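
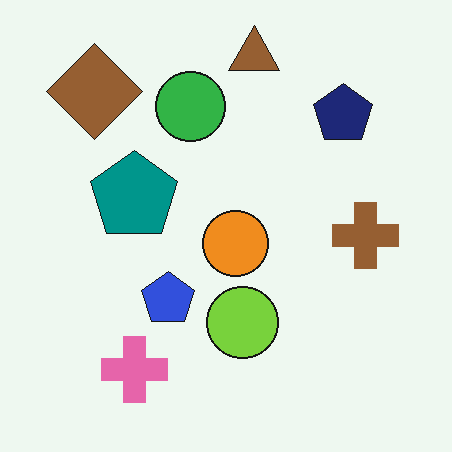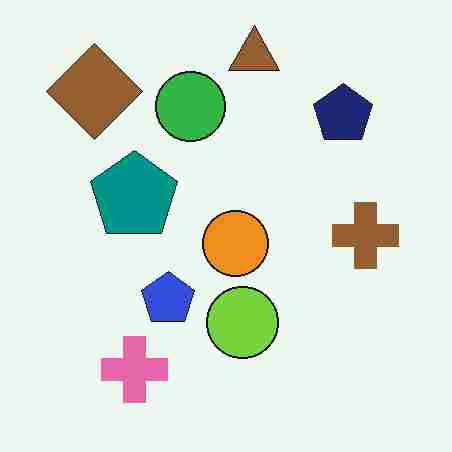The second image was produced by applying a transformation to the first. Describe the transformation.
The transformation is: degraded with heavy JPEG compression.

Blocky 8×8 compression artifacts appear around shape edges and the flat background shows ringing — characteristic JPEG degradation.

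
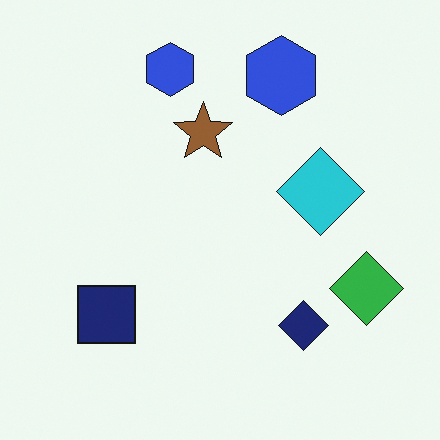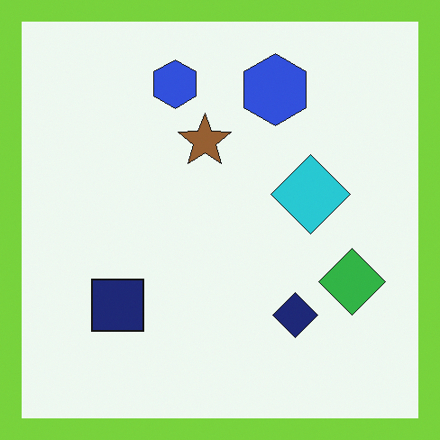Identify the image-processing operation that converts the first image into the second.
The transformation is: framed with a lime border.

A solid lime frame runs around the edge of the second image, with the content slightly shrunk inside it.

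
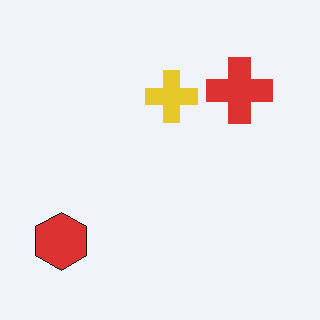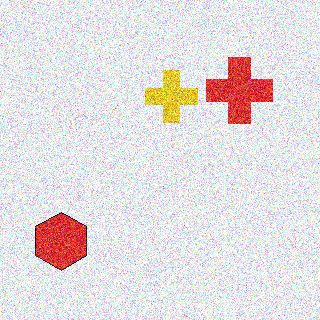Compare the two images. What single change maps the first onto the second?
The image was degraded with heavy additive noise.

Random speckle covers the whole image, including the flat background.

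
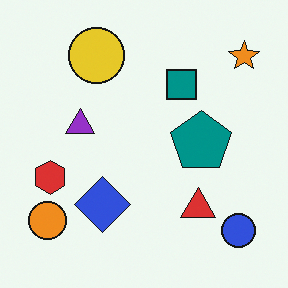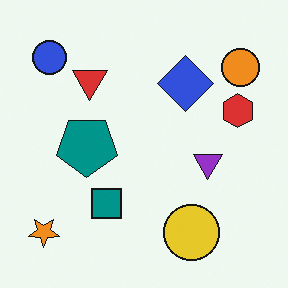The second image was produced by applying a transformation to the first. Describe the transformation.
The transformation is: rotated 180°.

The orange star sits in the top-right of the first image and the bottom-left of the second — consistent with a whole-image 180° rotation.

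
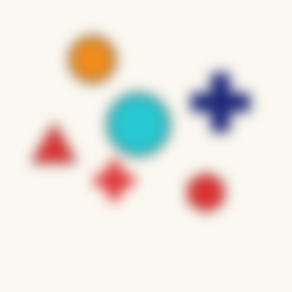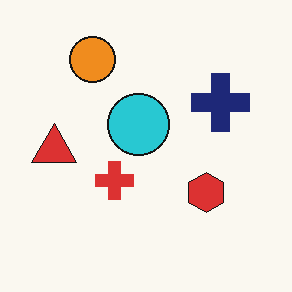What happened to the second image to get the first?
The first image is the second heavily blurred.

Shape edges and outlines are uniformly softened across the whole image.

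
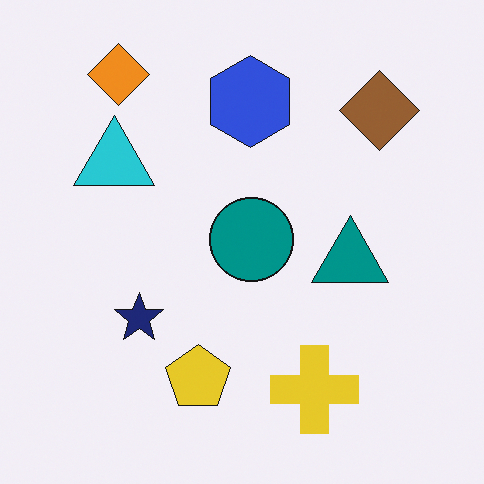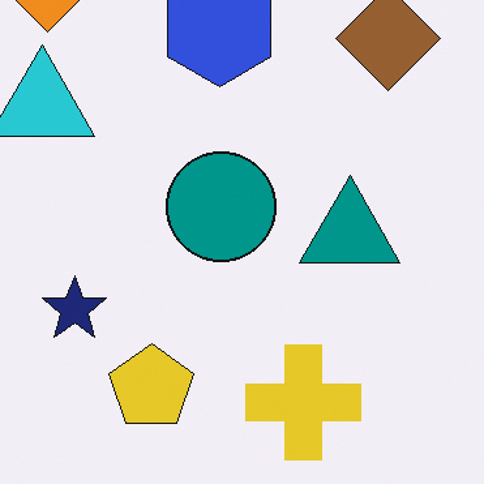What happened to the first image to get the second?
The image was cropped slightly and scaled back up.

The visible shapes are larger and the field of view is narrower; shapes near the original edges may be partly or wholly outside the frame — a crop-and-rescale.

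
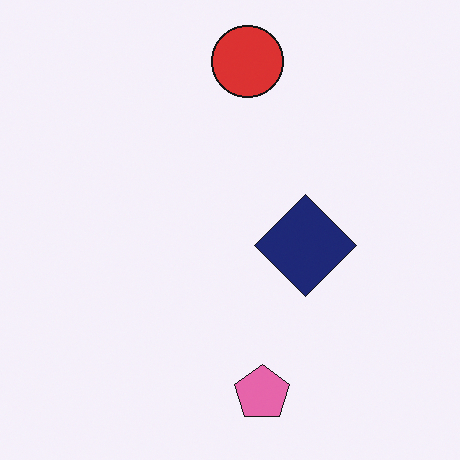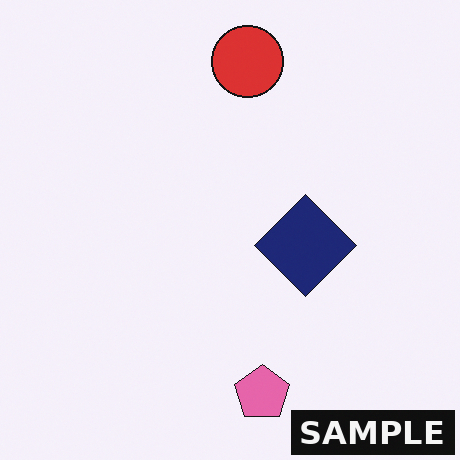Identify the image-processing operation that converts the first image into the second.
This is the original image watermarked with the text "SAMPLE" in the lower-right corner.

A dark label reading "SAMPLE" appears in the lower-right corner.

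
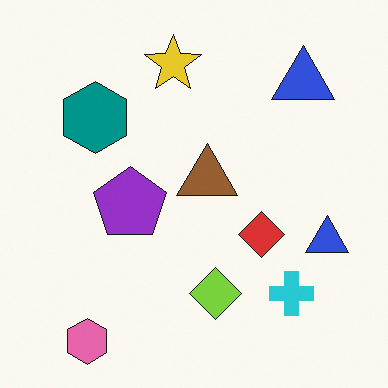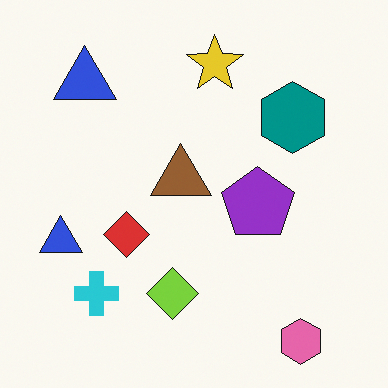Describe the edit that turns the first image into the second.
The image was flipped horizontally (left ↔ right).

The pink hexagon is in the bottom-left of the first image and the bottom-right of the second — shapes on opposite sides of the vertical midline have swapped in a mirror flip.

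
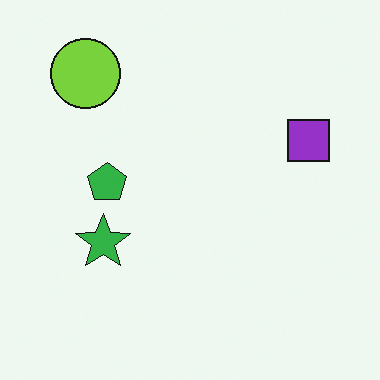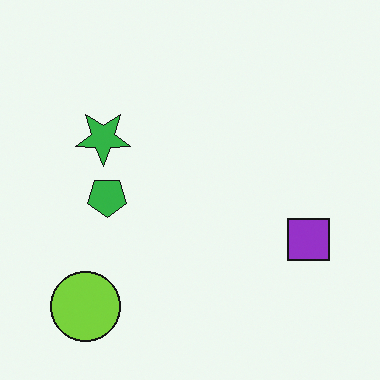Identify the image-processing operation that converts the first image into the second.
The transformation is: flipped vertically (top ↔ bottom).

The lime circle is in the top-left of the first image and the bottom-left of the second — shapes on opposite sides of the horizontal midline have swapped in a mirror flip.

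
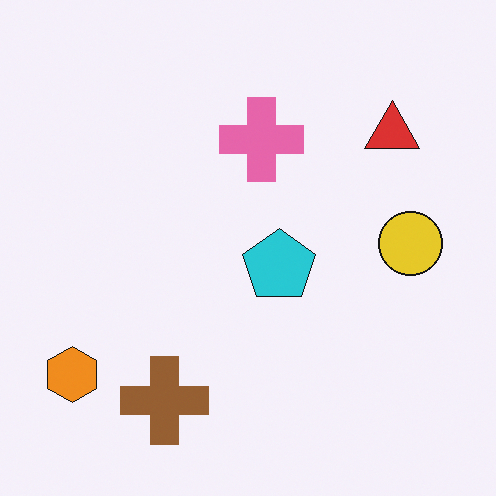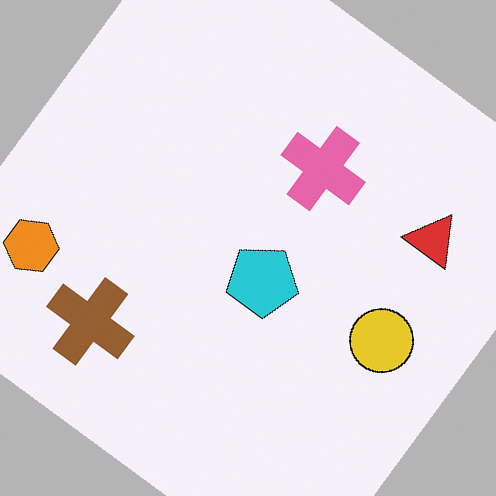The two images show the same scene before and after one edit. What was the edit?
The image was rotated clockwise by a large amount — several tens of degrees.

Every shape is tilted by the same angle and the image corners show triangular fill wedges — a whole-image rotation by a non-right angle.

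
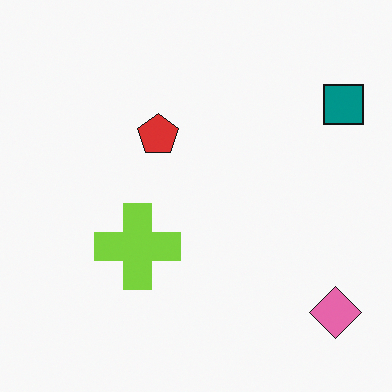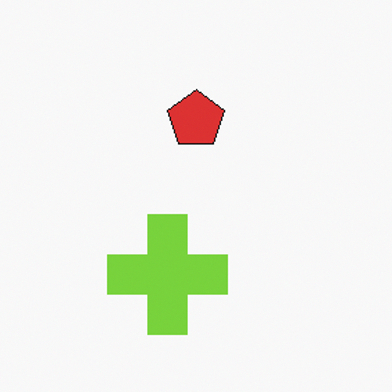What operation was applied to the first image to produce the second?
Cropped to a modestly smaller region and rescaled.

The visible shapes are larger and the field of view is narrower; shapes near the original edges may be partly or wholly outside the frame — a crop-and-rescale.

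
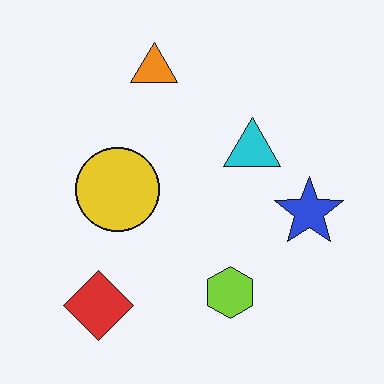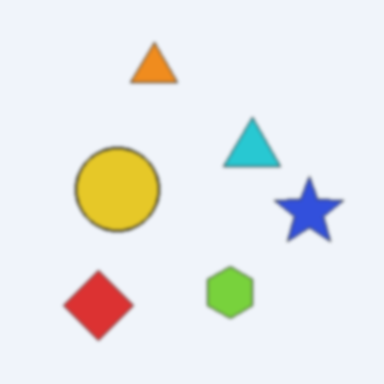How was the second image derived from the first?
The transformation is: lightly blurred.

Shape edges and outlines are uniformly softened across the whole image.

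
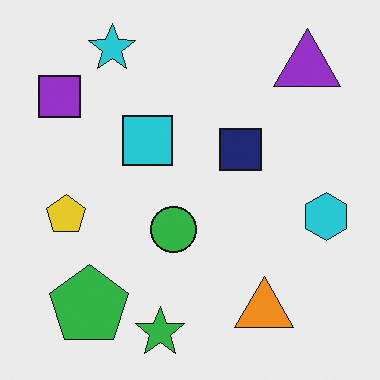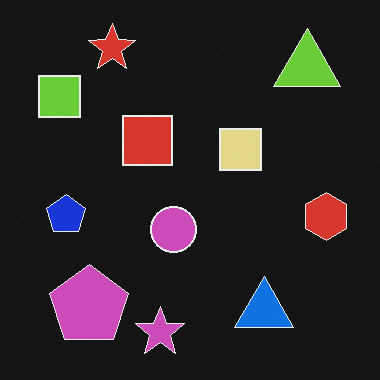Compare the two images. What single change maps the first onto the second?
The second image is the first color-inverted (negative).

The light background has become dark and every shape's color is its complement — a photographic negative.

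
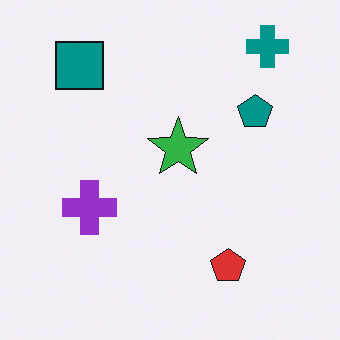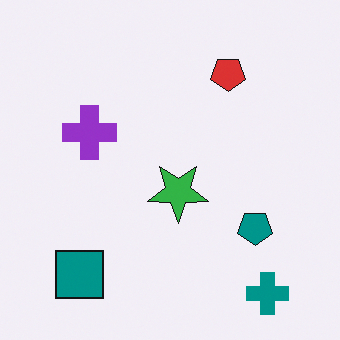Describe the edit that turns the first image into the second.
The second image is the first flipped vertically (top ↔ bottom).

The teal cross is in the top-right of the first image and the bottom-right of the second — shapes on opposite sides of the horizontal midline have swapped in a mirror flip.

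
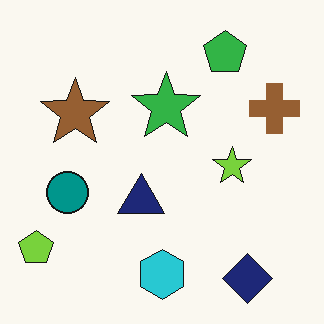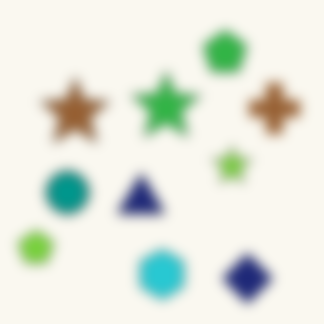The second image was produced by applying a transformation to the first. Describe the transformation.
Heavily blurred.

Shape edges and outlines are uniformly softened across the whole image.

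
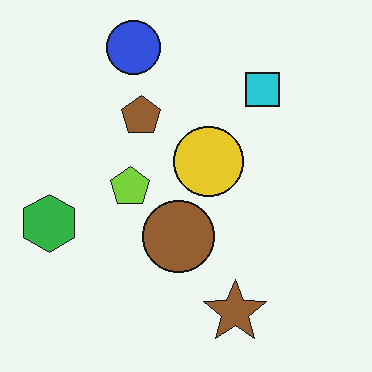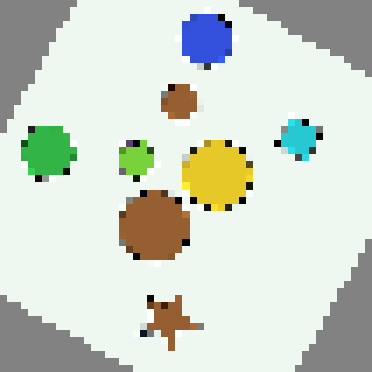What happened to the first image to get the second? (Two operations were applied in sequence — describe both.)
The transformation is: rotated clockwise by a moderate amount, then moderately pixelated.

Every shape is tilted by the same angle and the image corners show triangular fill wedges — a whole-image rotation by a non-right angle. Shapes are reduced to large square blocks; fine edges and outlines are lost — a downscale-then-upscale (mosaic) effect.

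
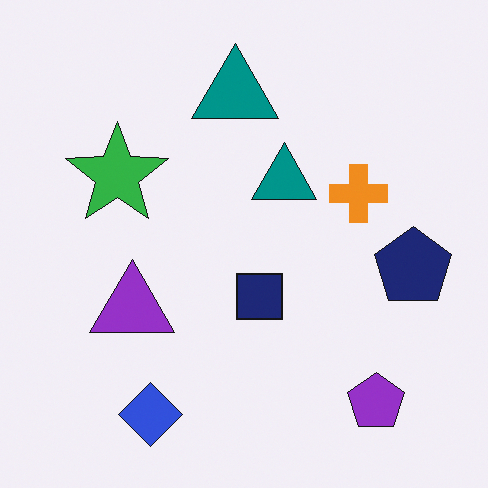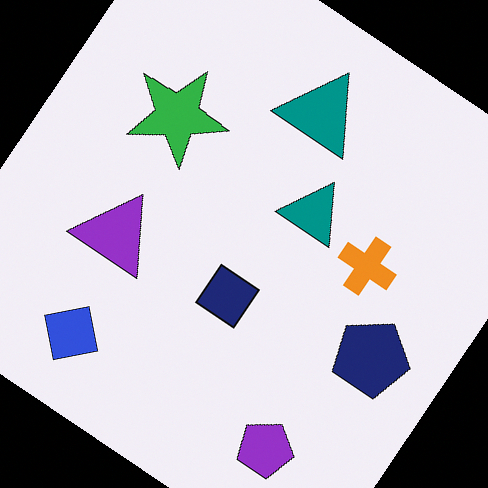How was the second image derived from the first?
It was rotated clockwise by a large amount — several tens of degrees.

Every shape is tilted by the same angle and the image corners show triangular fill wedges — a whole-image rotation by a non-right angle.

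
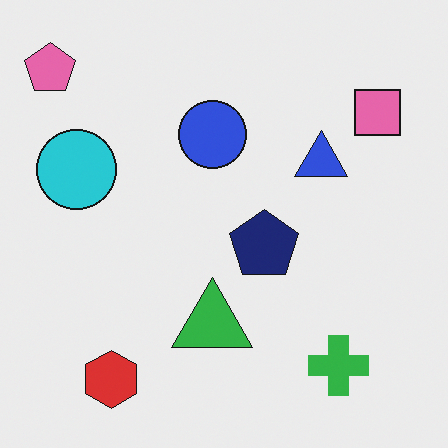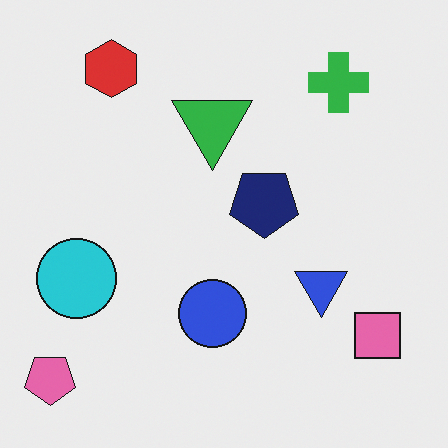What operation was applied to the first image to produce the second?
The image was flipped vertically (top ↔ bottom).

The red hexagon is in the bottom-left of the first image and the top-left of the second — shapes on opposite sides of the horizontal midline have swapped in a mirror flip.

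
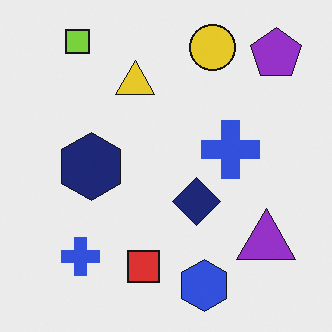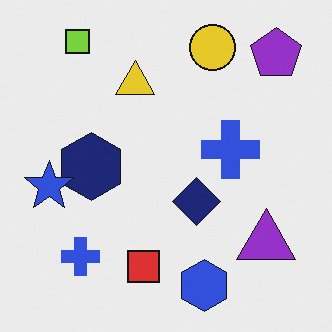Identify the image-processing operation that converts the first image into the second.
Overlaid with an additional blue star.

A blue star appears in the second image that is absent from the first.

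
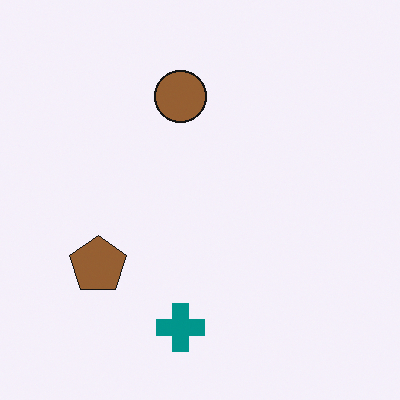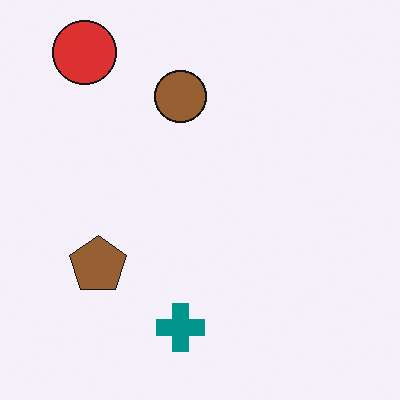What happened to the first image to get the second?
This is the original image overlaid with an additional red circle.

A red circle appears in the second image that is absent from the first.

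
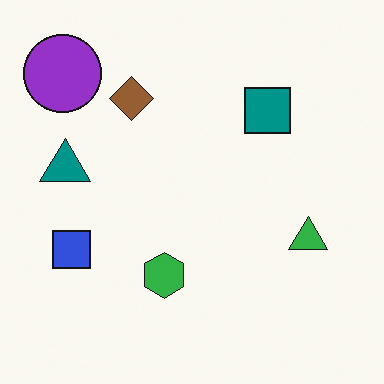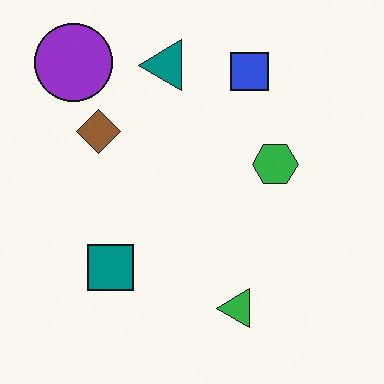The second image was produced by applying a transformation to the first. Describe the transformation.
This is the original image transposed (reflected across the top-left ↔ bottom-right diagonal).

Shapes have swapped their row and column positions — what was in the top-right is now in the bottom-left — a diagonal reflection.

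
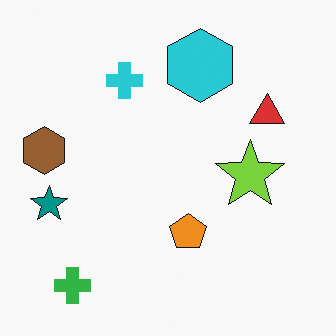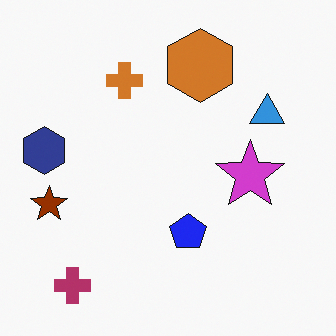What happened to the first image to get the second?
The image was hue-shifted by a large amount.

Every shape's color has rotated by the same amount around the hue wheel — a uniform hue shift.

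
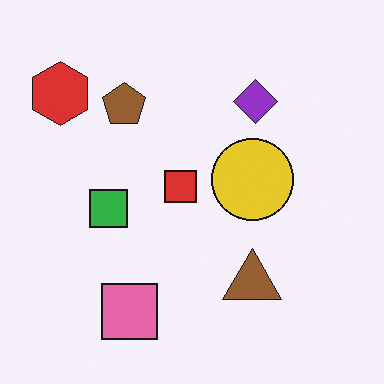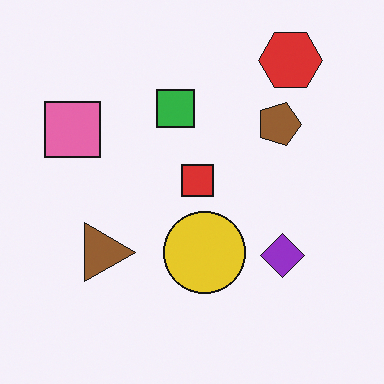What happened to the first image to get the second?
The second image is the first rotated 90° clockwise.

The red hexagon sits in the top-left of the first image and the top-right of the second — consistent with a whole-image 90° clockwise rotation.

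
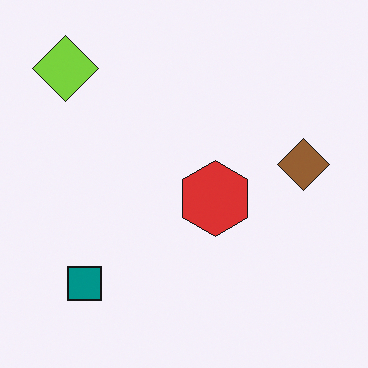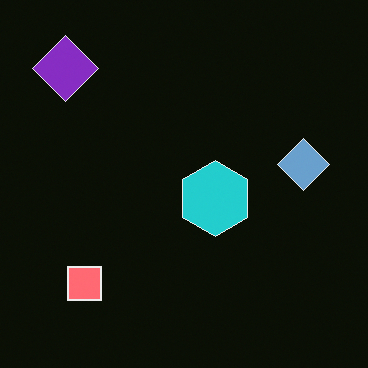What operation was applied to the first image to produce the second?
The image was color-inverted (negative).

The light background has become dark and every shape's color is its complement — a photographic negative.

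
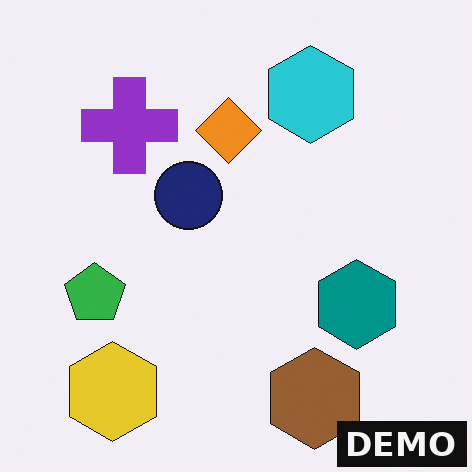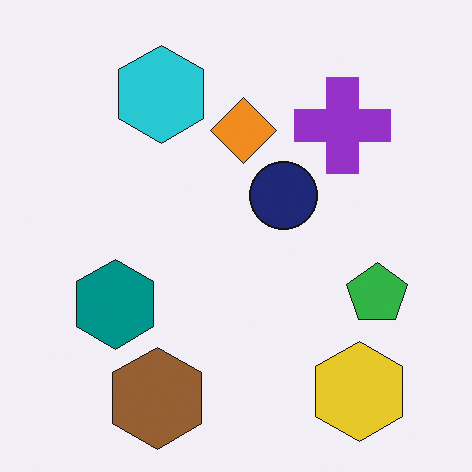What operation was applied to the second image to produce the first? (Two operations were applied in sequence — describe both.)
The transformation is: flipped horizontally (left ↔ right), then watermarked with the text "DEMO" in the lower-right corner.

The green pentagon is in the right of the second image and the left of the first — shapes on opposite sides of the vertical midline have swapped in a mirror flip. A dark label reading "DEMO" appears in the lower-right corner.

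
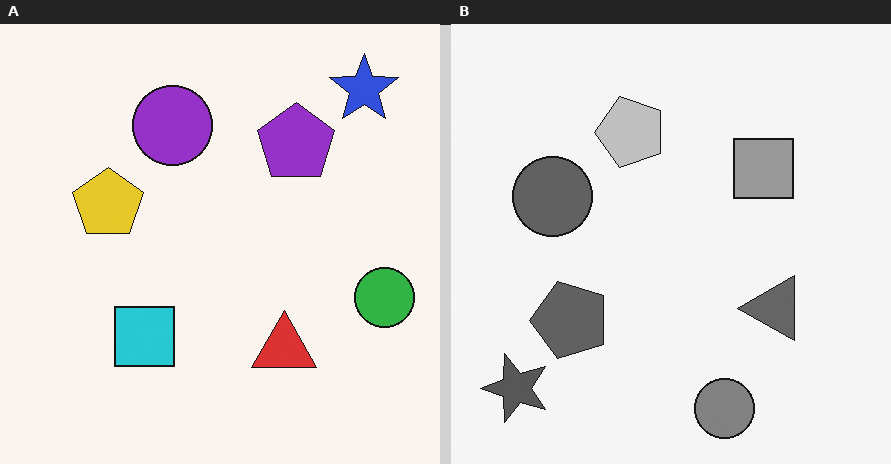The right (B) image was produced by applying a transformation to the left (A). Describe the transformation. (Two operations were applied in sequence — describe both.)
The right (B) image is the left (A) transposed (reflected across the top-left ↔ bottom-right diagonal), then converted to grayscale.

Shapes have swapped their row and column positions — what was in the top-right is now in the bottom-left — a diagonal reflection. All color is removed — every shape is now a shade of grey.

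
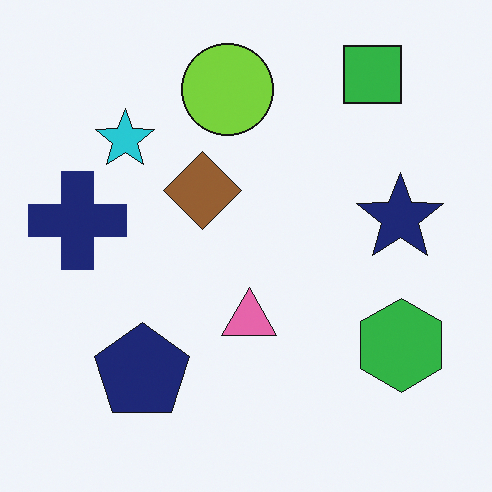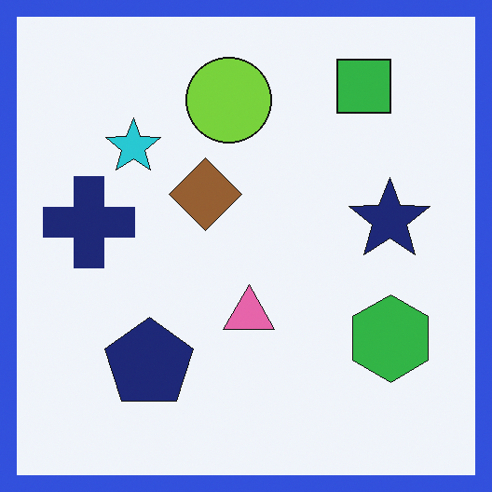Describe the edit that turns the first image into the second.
The image was framed with a blue border.

A solid blue frame runs around the edge of the second image, with the content slightly shrunk inside it.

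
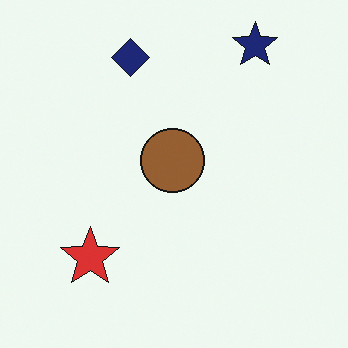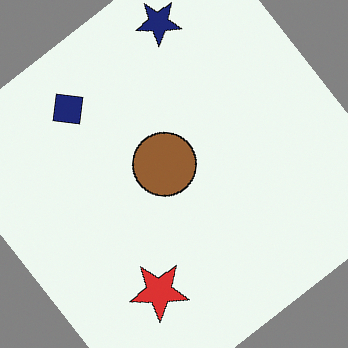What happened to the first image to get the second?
It was rotated counter-clockwise by a large amount — several tens of degrees.

Every shape is tilted by the same angle and the image corners show triangular fill wedges — a whole-image rotation by a non-right angle.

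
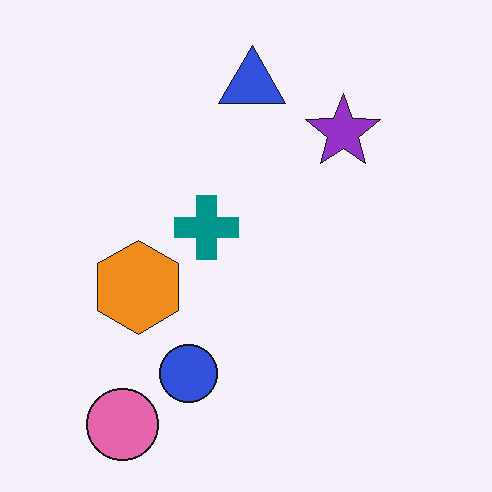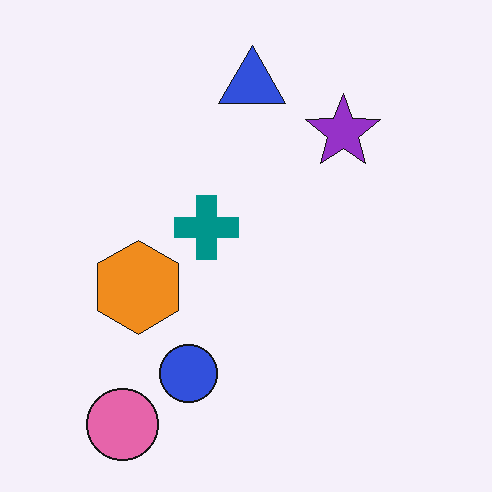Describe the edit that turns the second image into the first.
The image was given moderate JPEG compression.

Blocky 8×8 compression artifacts appear around shape edges and the flat background shows ringing — characteristic JPEG degradation.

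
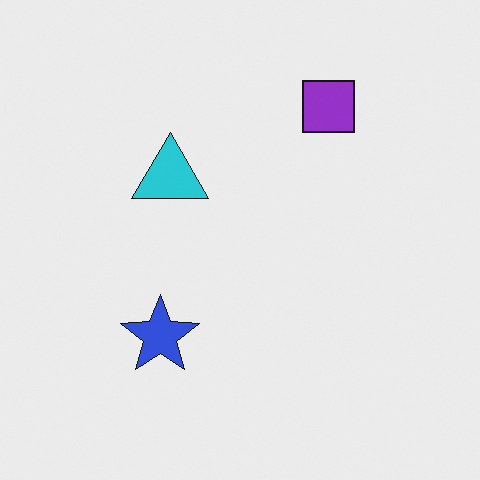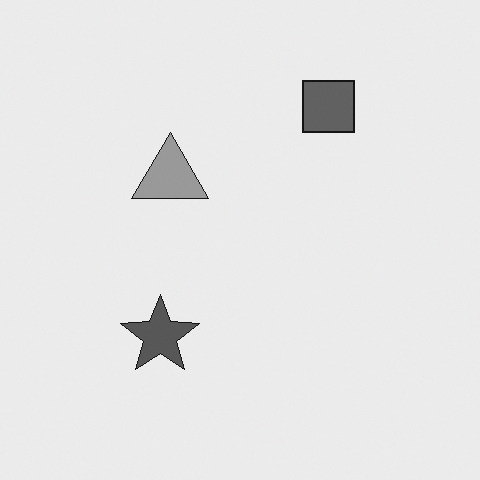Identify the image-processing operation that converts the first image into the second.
The second image is the first converted to grayscale.

All color is removed — every shape is now a shade of grey.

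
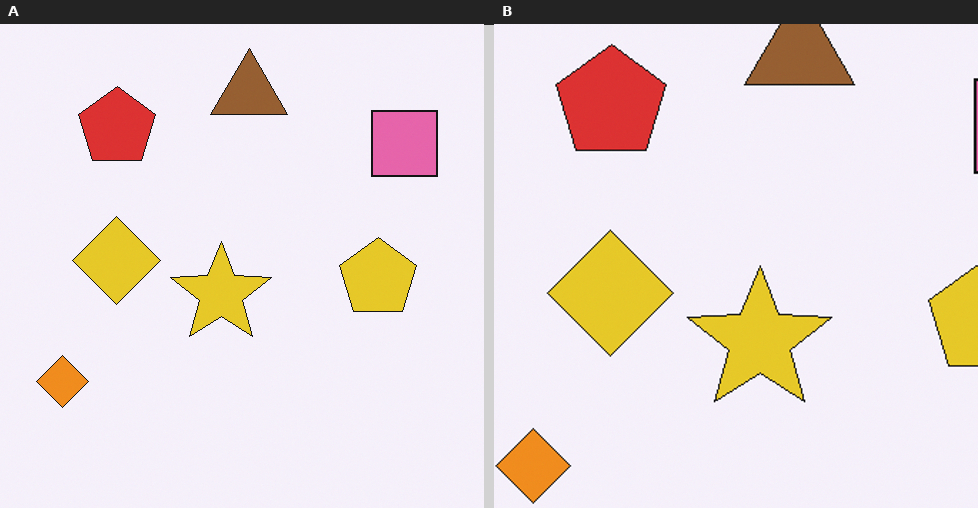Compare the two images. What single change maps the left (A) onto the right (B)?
The transformation is: cropped to a modestly smaller region and rescaled.

The visible shapes are larger and the field of view is narrower; shapes near the original edges may be partly or wholly outside the frame — a crop-and-rescale.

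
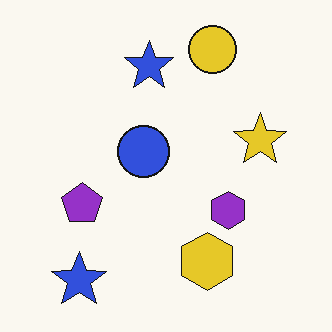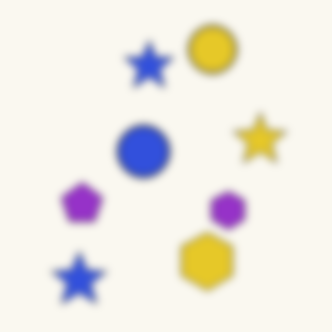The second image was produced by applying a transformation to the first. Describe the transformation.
This is the original image moderately blurred.

Shape edges and outlines are uniformly softened across the whole image.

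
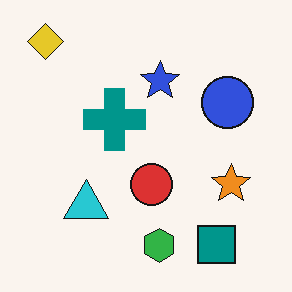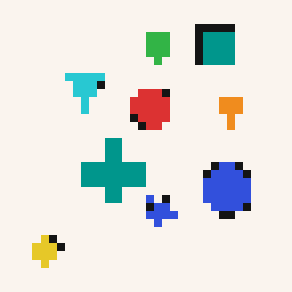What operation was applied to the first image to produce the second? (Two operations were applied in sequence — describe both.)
The image was pixelated into visible square blocks, then flipped vertically (top ↔ bottom).

Shapes are reduced to large square blocks; fine edges and outlines are lost — a downscale-then-upscale (mosaic) effect. The yellow diamond is in the top-left of the first image and the bottom-left of the second — shapes on opposite sides of the horizontal midline have swapped in a mirror flip.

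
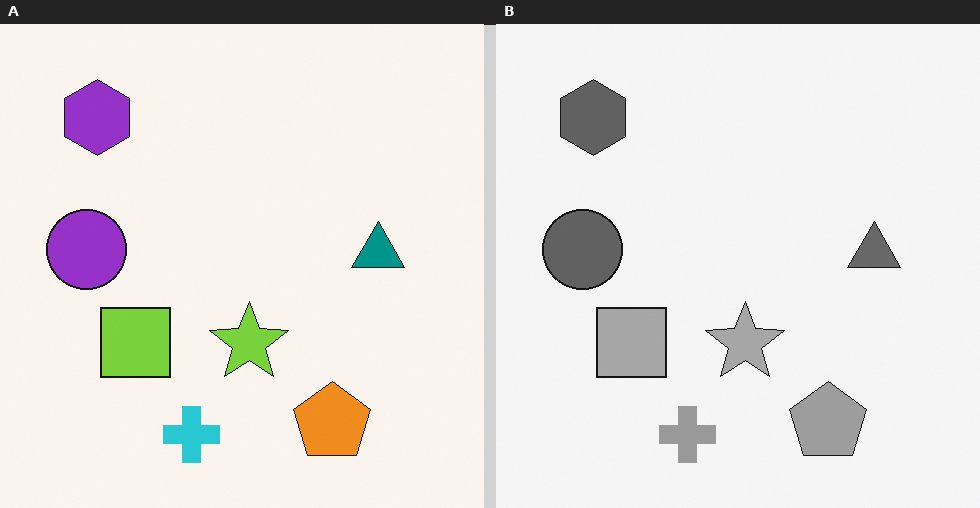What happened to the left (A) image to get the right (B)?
This is the original image converted to grayscale.

All color is removed — every shape is now a shade of grey.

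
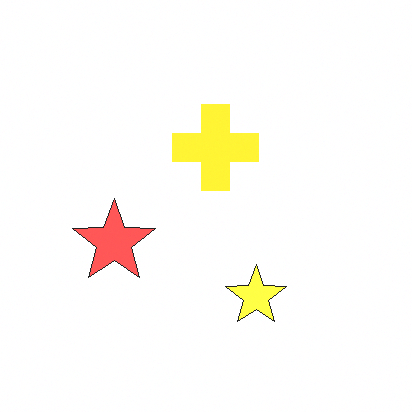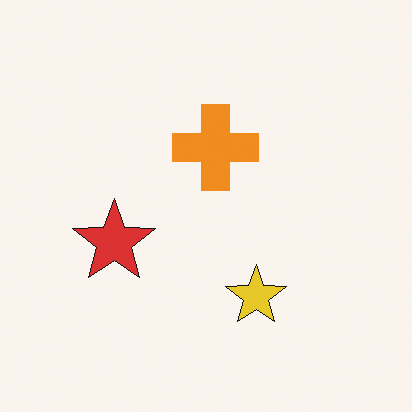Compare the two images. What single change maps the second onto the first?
This is the original image brightened a lot.

Every pixel — background and shapes alike — is uniformly brightened.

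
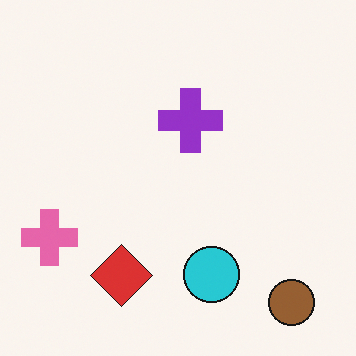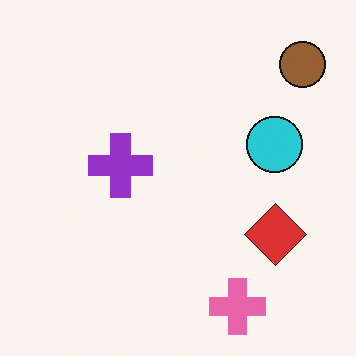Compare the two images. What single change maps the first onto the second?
This is the original image rotated 90° counter-clockwise.

The brown circle sits in the bottom-right of the first image and the top-right of the second — consistent with a whole-image 90° counter-clockwise rotation.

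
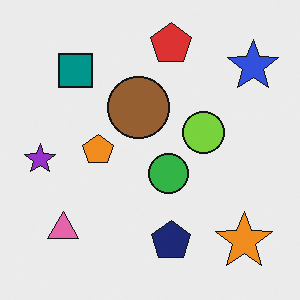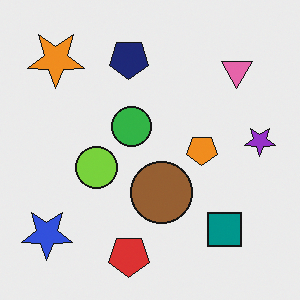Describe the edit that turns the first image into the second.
Rotated 180°.

The blue star sits in the top-right of the first image and the bottom-left of the second — consistent with a whole-image 180° rotation.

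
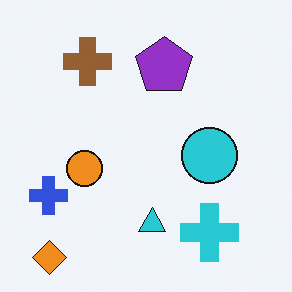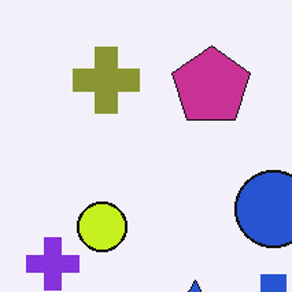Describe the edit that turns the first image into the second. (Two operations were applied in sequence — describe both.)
The second image is the first hue-shifted slightly, then cropped slightly and scaled back up.

Every shape's color has rotated by the same amount around the hue wheel — a uniform hue shift. The visible shapes are larger and the field of view is narrower; shapes near the original edges may be partly or wholly outside the frame — a crop-and-rescale.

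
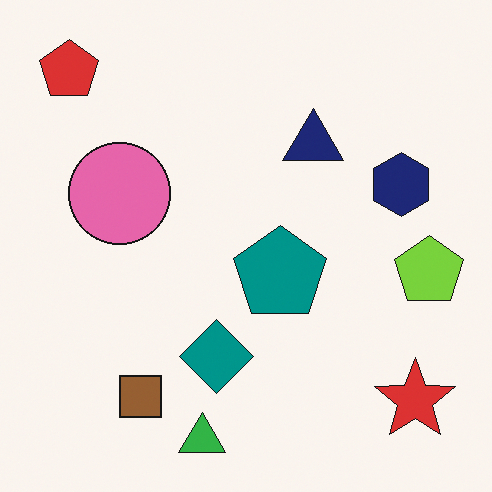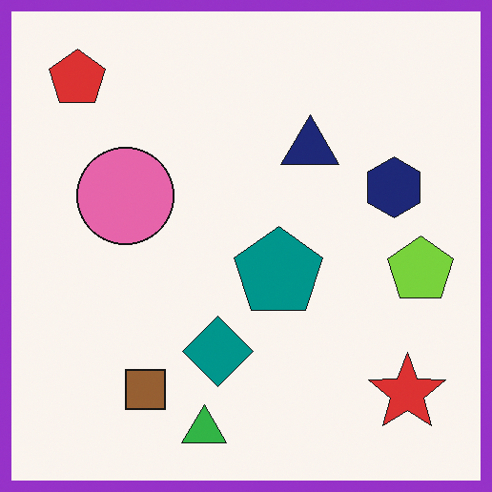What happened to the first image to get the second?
This is the original image framed with a purple border.

A solid purple frame runs around the edge of the second image, with the content slightly shrunk inside it.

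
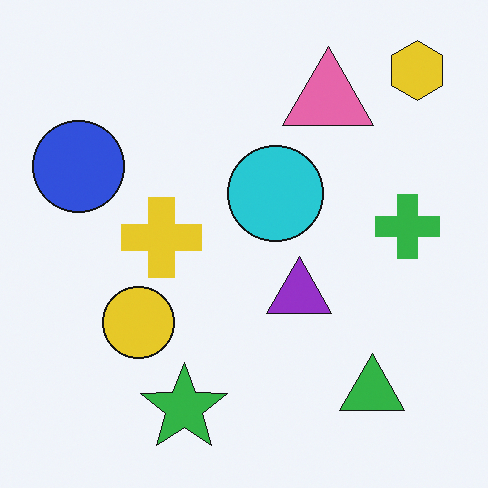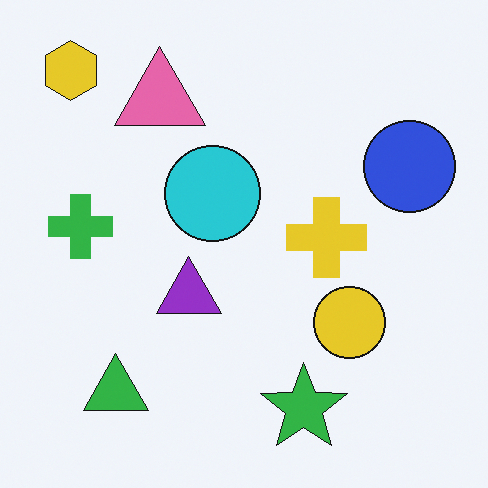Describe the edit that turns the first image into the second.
The second image is the first flipped horizontally (left ↔ right).

The yellow hexagon is in the top-right of the first image and the top-left of the second — shapes on opposite sides of the vertical midline have swapped in a mirror flip.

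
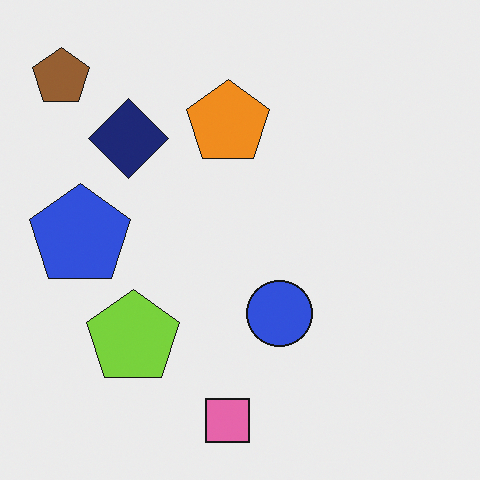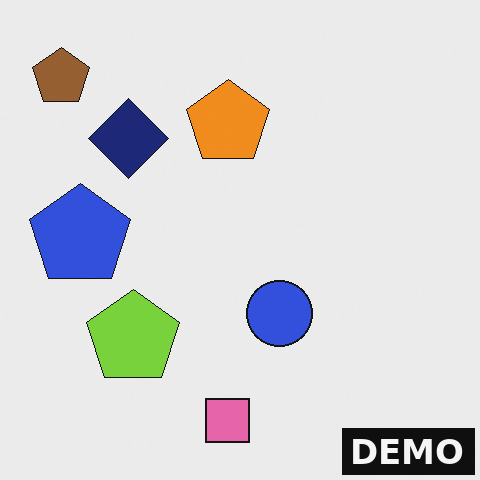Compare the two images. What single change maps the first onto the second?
The second image is the first watermarked with the text "DEMO" in the lower-right corner.

A dark label reading "DEMO" appears in the lower-right corner.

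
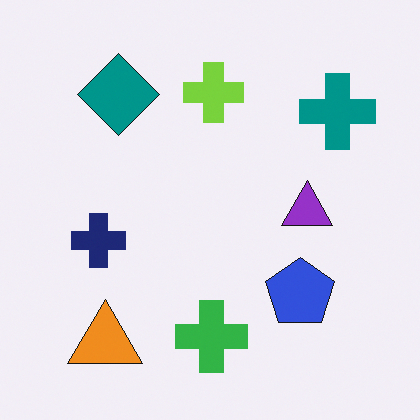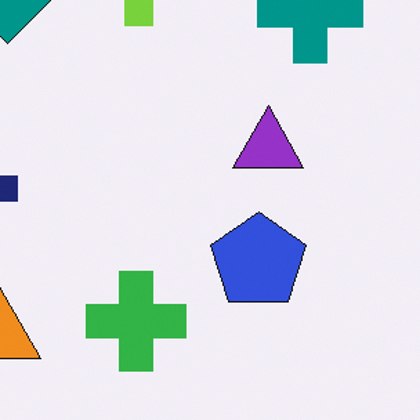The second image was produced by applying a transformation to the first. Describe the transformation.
Cropped to a modestly smaller region and rescaled.

The visible shapes are larger and the field of view is narrower; shapes near the original edges may be partly or wholly outside the frame — a crop-and-rescale.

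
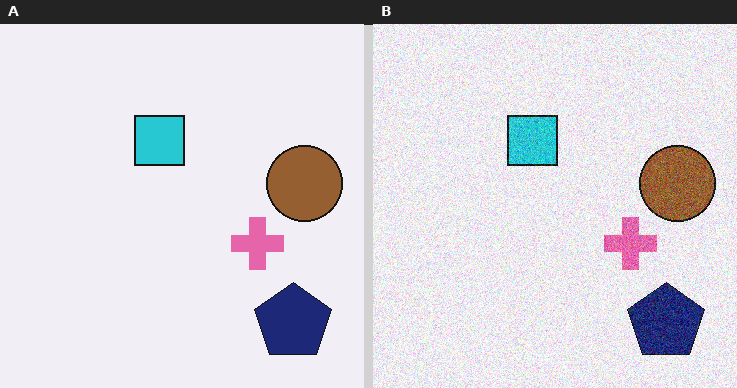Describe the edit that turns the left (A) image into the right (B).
It was degraded with visible gaussian noise.

Random speckle covers the whole image, including the flat background.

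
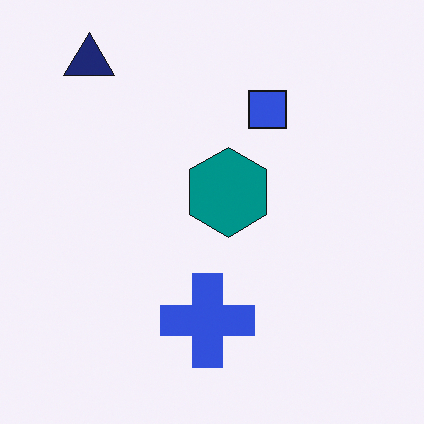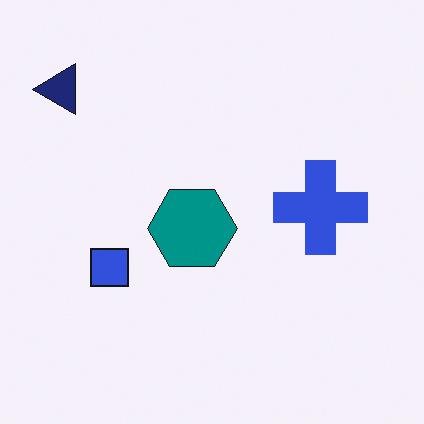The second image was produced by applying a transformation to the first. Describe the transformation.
This is the original image transposed (reflected across the top-left ↔ bottom-right diagonal).

Shapes have swapped their row and column positions — what was in the top-right is now in the bottom-left — a diagonal reflection.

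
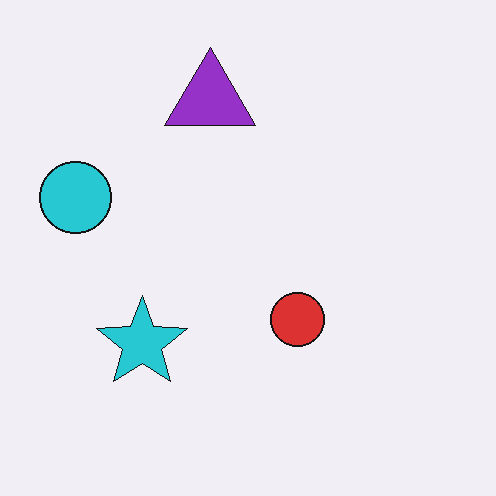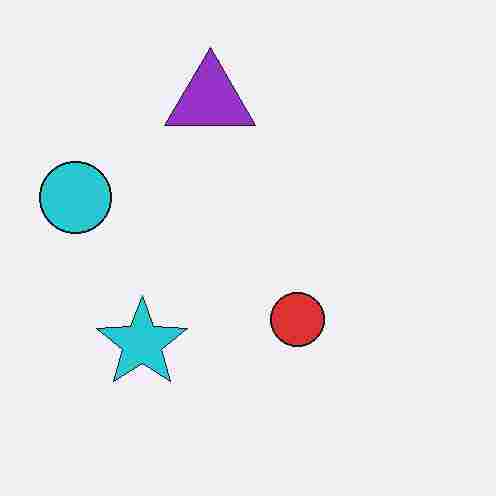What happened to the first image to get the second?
Heavily JPEG-compressed with obvious blocking artifacts.

Blocky 8×8 compression artifacts appear around shape edges and the flat background shows ringing — characteristic JPEG degradation.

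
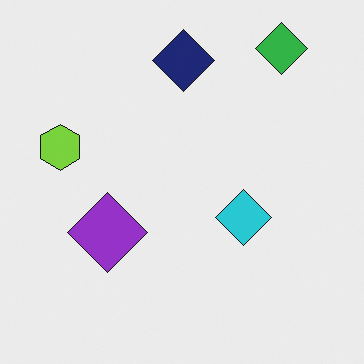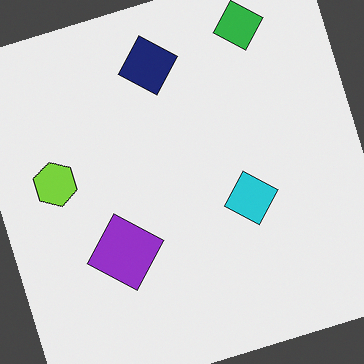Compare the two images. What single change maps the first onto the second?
Rotated counter-clockwise by a moderate amount.

Every shape is tilted by the same angle and the image corners show triangular fill wedges — a whole-image rotation by a non-right angle.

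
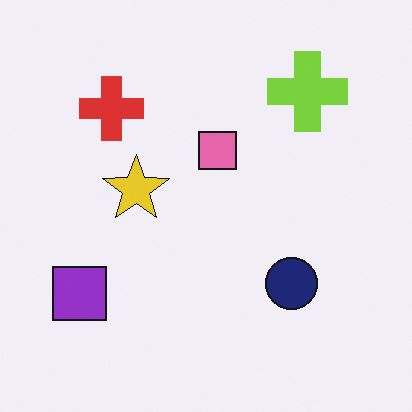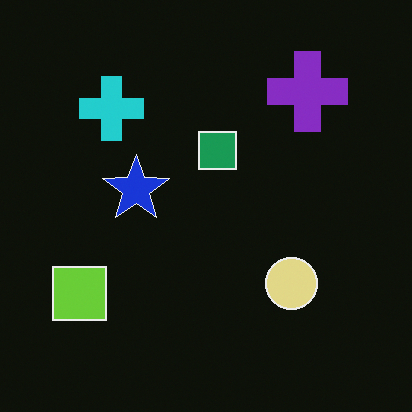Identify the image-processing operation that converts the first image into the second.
Color-inverted (negative).

The light background has become dark and every shape's color is its complement — a photographic negative.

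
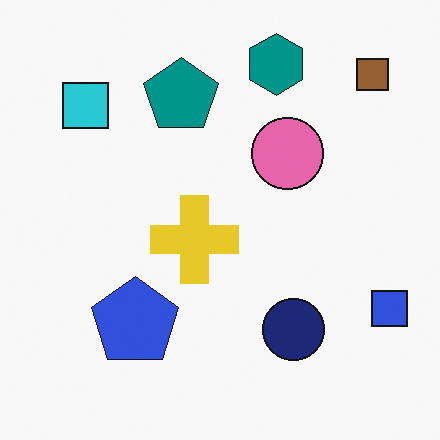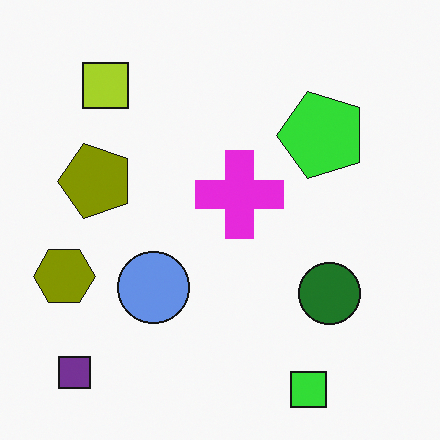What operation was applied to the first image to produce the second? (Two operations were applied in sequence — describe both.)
It was transposed (reflected across the top-left ↔ bottom-right diagonal), then hue-shifted by a large amount.

Shapes have swapped their row and column positions — what was in the top-right is now in the bottom-left — a diagonal reflection. Every shape's color has rotated by the same amount around the hue wheel — a uniform hue shift.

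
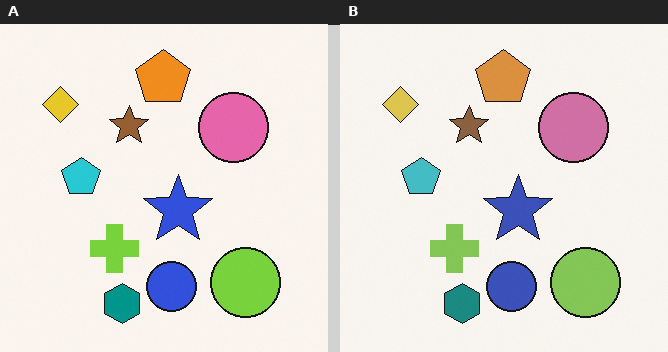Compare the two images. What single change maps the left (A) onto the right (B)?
Slightly desaturated.

All colors are more muted and greyish — a global saturation change.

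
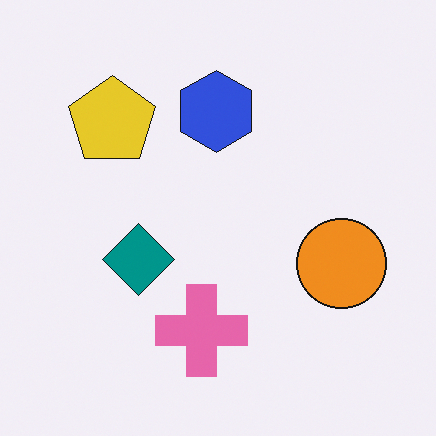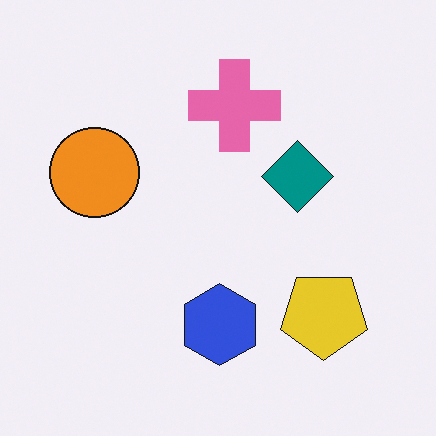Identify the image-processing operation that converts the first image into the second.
It was rotated 180°.

The yellow pentagon sits in the top-left of the first image and the bottom-right of the second — consistent with a whole-image 180° rotation.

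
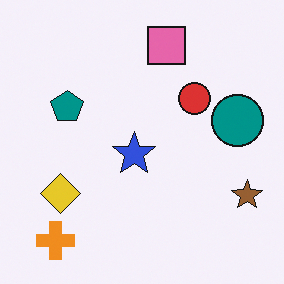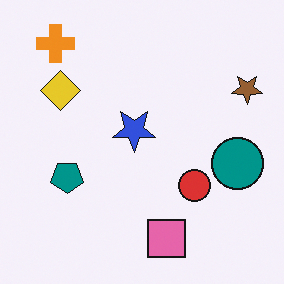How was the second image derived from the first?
The image was flipped vertically (top ↔ bottom).

The orange cross is in the bottom-left of the first image and the top-left of the second — shapes on opposite sides of the horizontal midline have swapped in a mirror flip.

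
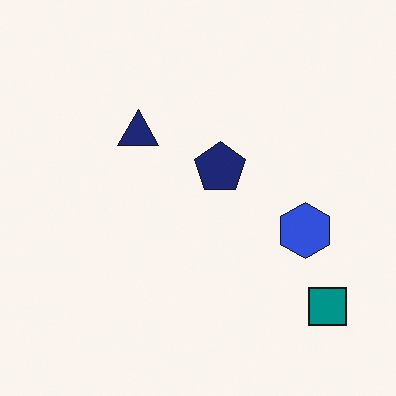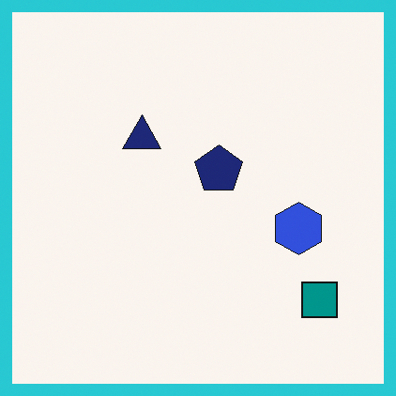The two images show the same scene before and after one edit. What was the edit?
It was framed with a cyan border.

A solid cyan frame runs around the edge of the second image, with the content slightly shrunk inside it.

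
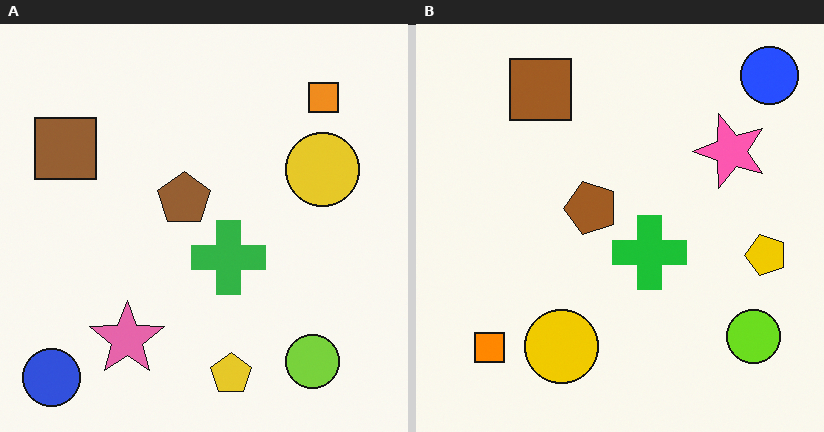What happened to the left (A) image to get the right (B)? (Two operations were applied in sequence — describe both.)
The right (B) image is the left (A) transposed (reflected across the top-left ↔ bottom-right diagonal), then slightly oversaturated.

Shapes have swapped their row and column positions — what was in the top-right is now in the bottom-left — a diagonal reflection. All colors are more vivid — a global saturation change.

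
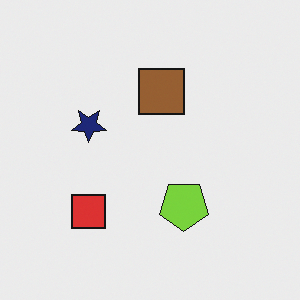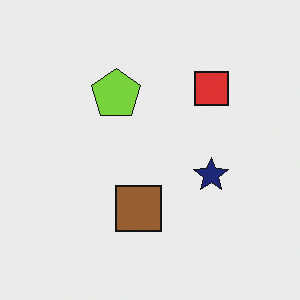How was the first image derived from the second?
Rotated 180°.

The red square sits in the top-right of the second image and the bottom-left of the first — consistent with a whole-image 180° rotation.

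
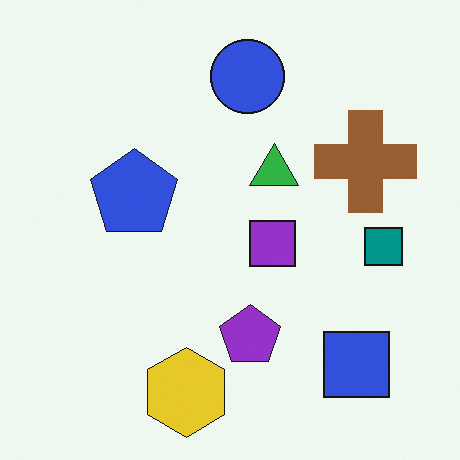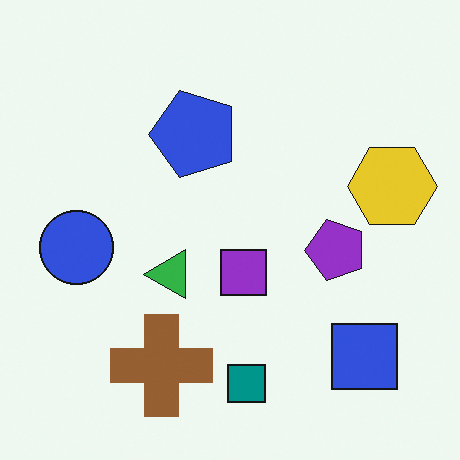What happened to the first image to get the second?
This is the original image transposed (reflected across the top-left ↔ bottom-right diagonal).

Shapes have swapped their row and column positions — what was in the top-right is now in the bottom-left — a diagonal reflection.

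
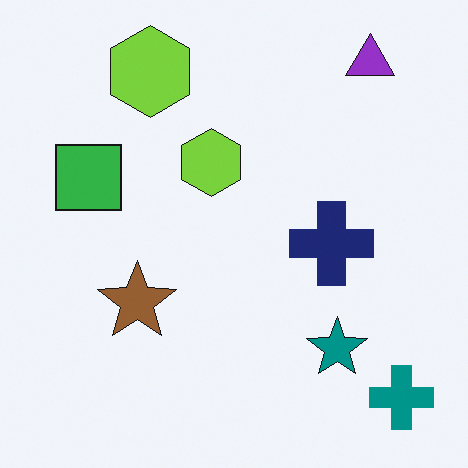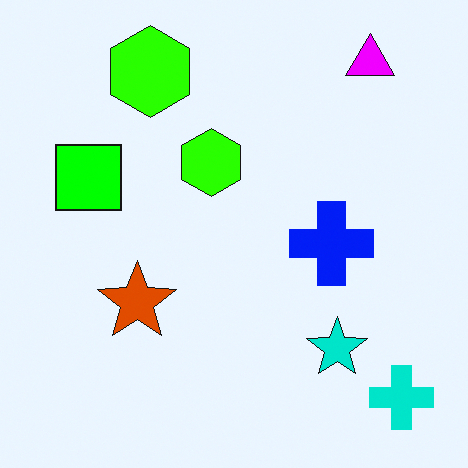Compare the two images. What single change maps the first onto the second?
This is the original image made much more vivid (saturation change).

All colors are more vivid — a global saturation change.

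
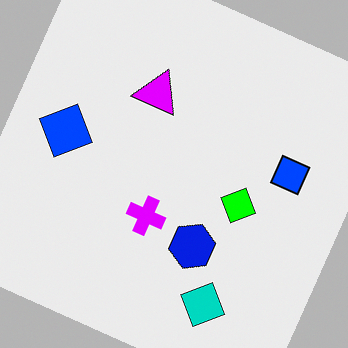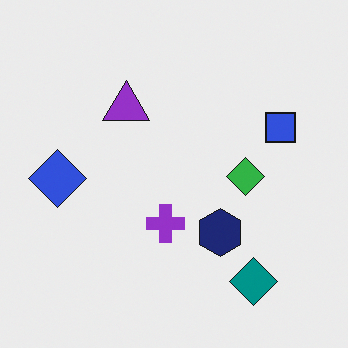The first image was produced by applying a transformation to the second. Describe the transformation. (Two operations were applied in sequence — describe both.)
The first image is the second made much more vivid (saturation change), then rotated clockwise by a moderate amount.

All colors are more vivid — a global saturation change. Every shape is tilted by the same angle and the image corners show triangular fill wedges — a whole-image rotation by a non-right angle.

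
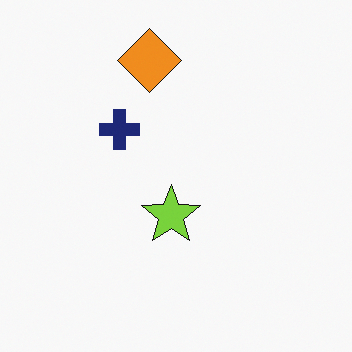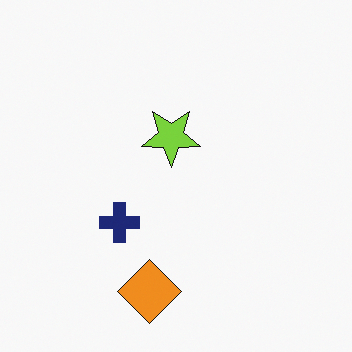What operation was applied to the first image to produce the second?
The second image is the first flipped vertically (top ↔ bottom).

The orange diamond is in the top of the first image and the bottom of the second — shapes on opposite sides of the horizontal midline have swapped in a mirror flip.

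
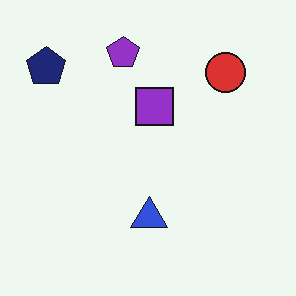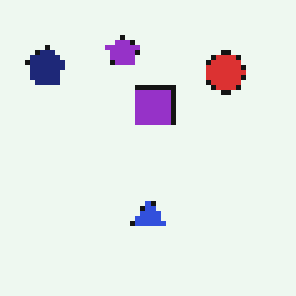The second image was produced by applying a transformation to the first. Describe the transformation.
It was lightly pixelated (a mild mosaic effect).

Shapes are reduced to large square blocks; fine edges and outlines are lost — a downscale-then-upscale (mosaic) effect.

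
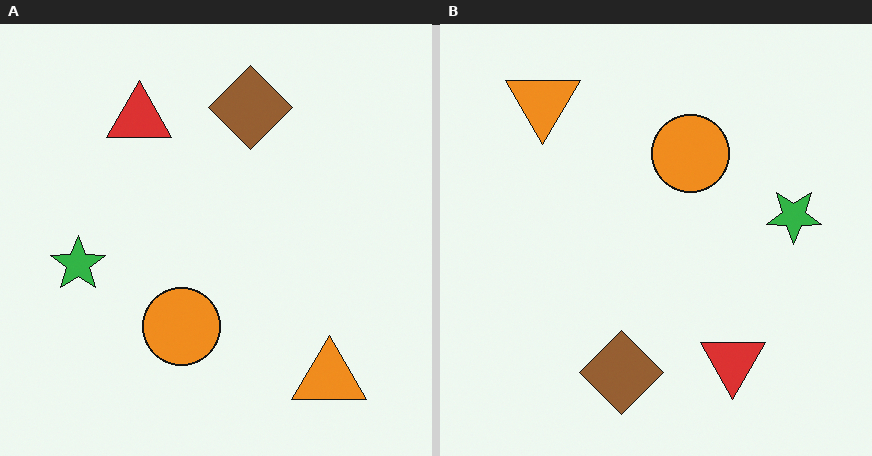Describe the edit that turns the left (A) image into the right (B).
The transformation is: rotated 180°.

The orange triangle sits in the bottom-right of the left (A) image and the top-left of the right (B) — consistent with a whole-image 180° rotation.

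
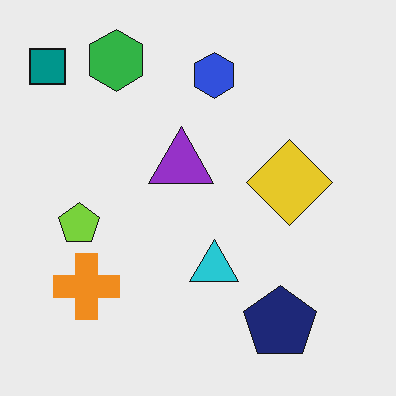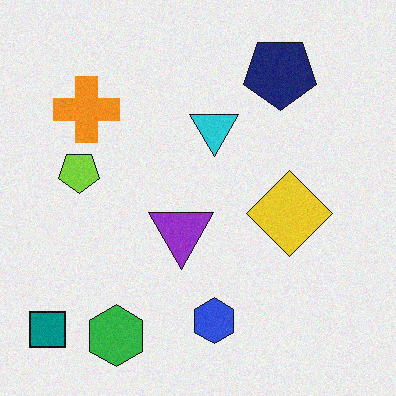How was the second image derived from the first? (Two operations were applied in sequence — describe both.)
This is the original image flipped vertically (top ↔ bottom), then degraded with a light layer of grain.

The green hexagon is in the top-left of the first image and the bottom-left of the second — shapes on opposite sides of the horizontal midline have swapped in a mirror flip. Random speckle covers the whole image, including the flat background.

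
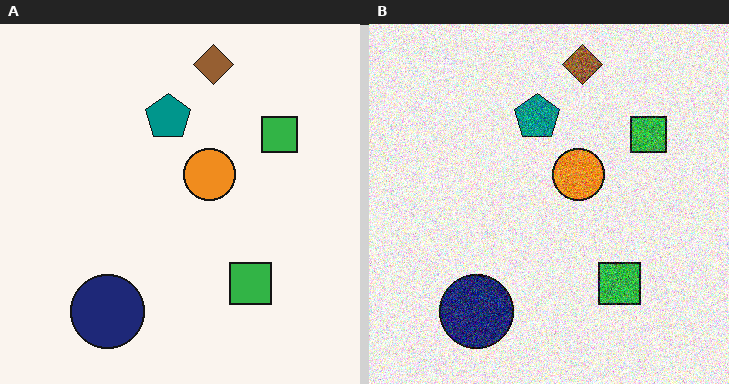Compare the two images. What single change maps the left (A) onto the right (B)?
The transformation is: degraded with heavy additive noise.

Random speckle covers the whole image, including the flat background.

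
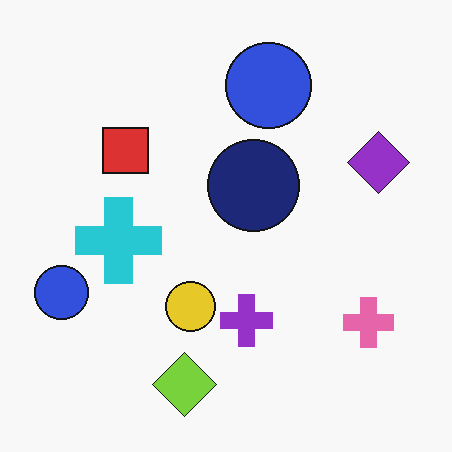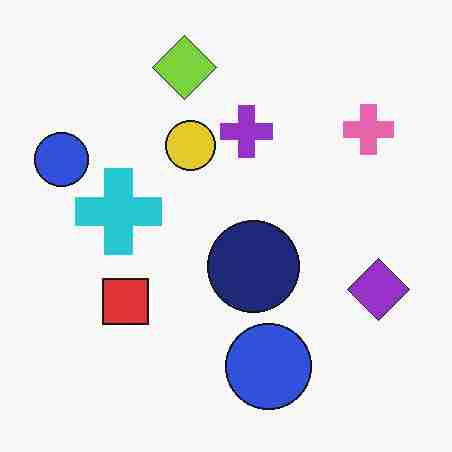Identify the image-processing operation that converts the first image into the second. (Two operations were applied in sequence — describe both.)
This is the original image flipped vertically (top ↔ bottom), then heavily JPEG-compressed with obvious blocking artifacts.

The lime diamond is in the bottom of the first image and the top of the second — shapes on opposite sides of the horizontal midline have swapped in a mirror flip. Blocky 8×8 compression artifacts appear around shape edges and the flat background shows ringing — characteristic JPEG degradation.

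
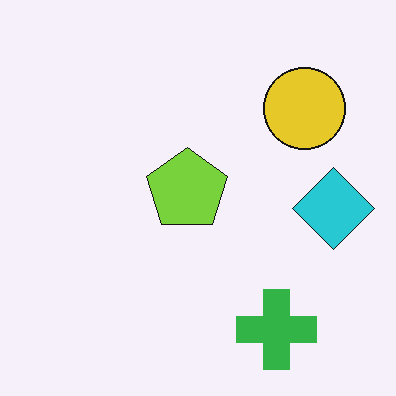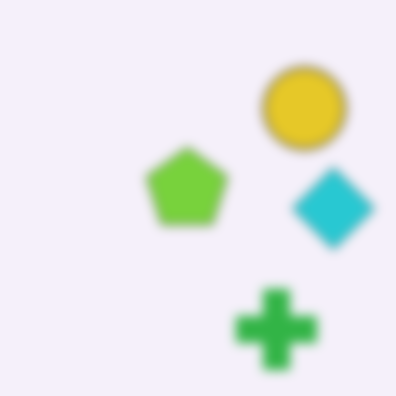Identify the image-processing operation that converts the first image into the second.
This is the original image heavily blurred.

Shape edges and outlines are uniformly softened across the whole image.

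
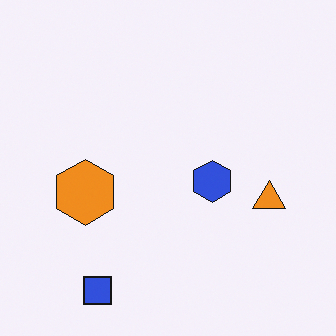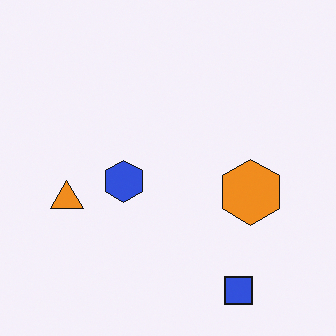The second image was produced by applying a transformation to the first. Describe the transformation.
Flipped horizontally (left ↔ right).

The orange triangle is in the right of the first image and the left of the second — shapes on opposite sides of the vertical midline have swapped in a mirror flip.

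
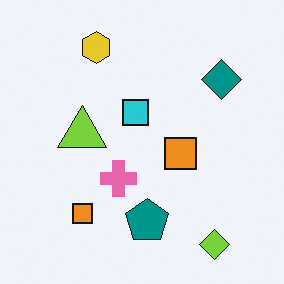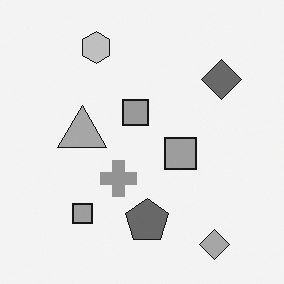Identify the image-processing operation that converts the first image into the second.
This is the original image converted to grayscale.

All color is removed — every shape is now a shade of grey.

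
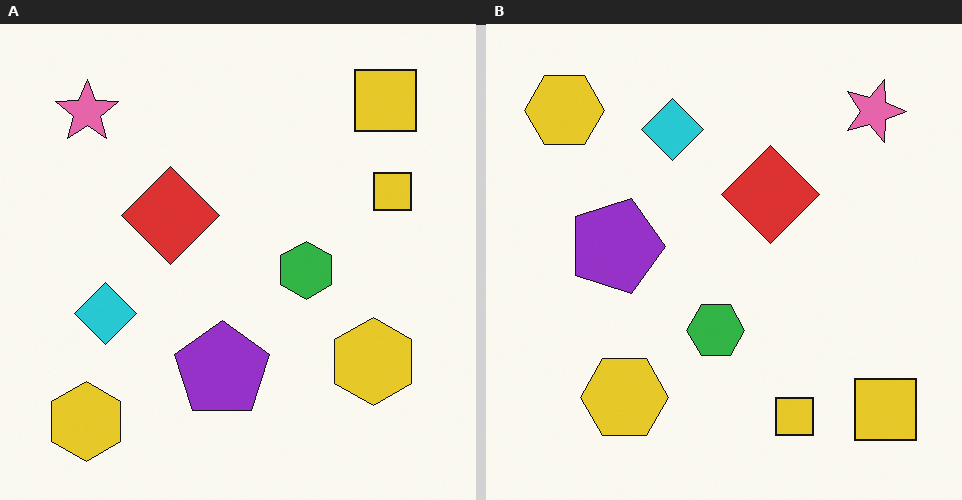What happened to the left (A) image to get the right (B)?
Rotated 90° clockwise.

The pink star sits in the top-left of the left (A) image and the top-right of the right (B) — consistent with a whole-image 90° clockwise rotation.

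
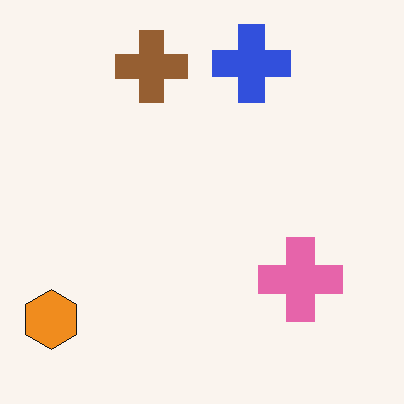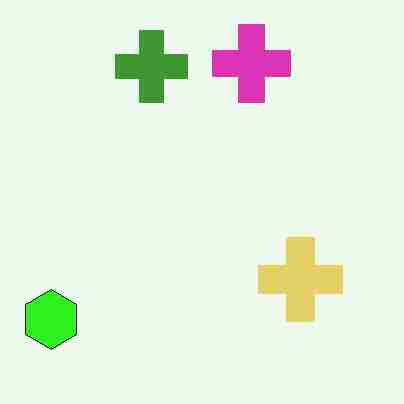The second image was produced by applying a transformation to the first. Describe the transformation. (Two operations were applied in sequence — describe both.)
This is the original image hue-shifted noticeably, then degraded with heavy JPEG compression.

Every shape's color has rotated by the same amount around the hue wheel — a uniform hue shift. Blocky 8×8 compression artifacts appear around shape edges and the flat background shows ringing — characteristic JPEG degradation.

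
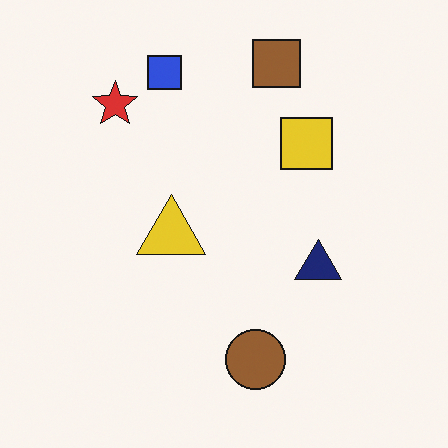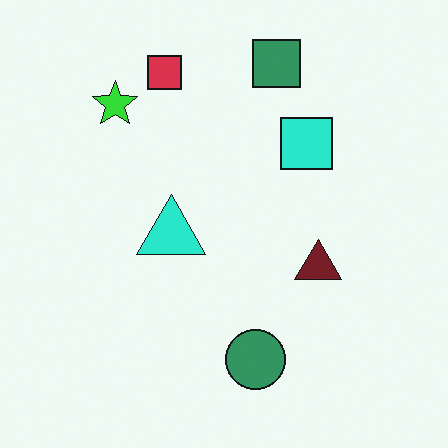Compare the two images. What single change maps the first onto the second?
The transformation is: hue-shifted by a moderate amount.

Every shape's color has rotated by the same amount around the hue wheel — a uniform hue shift.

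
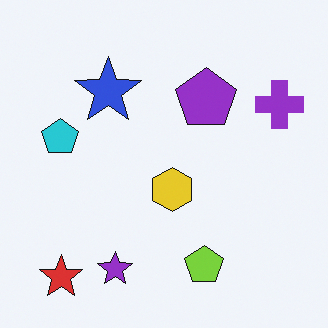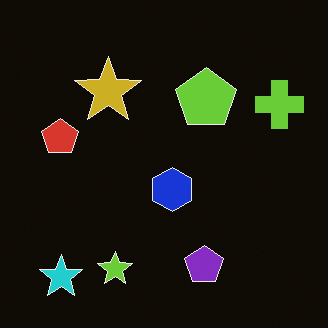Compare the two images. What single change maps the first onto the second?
This is the original image color-inverted (negative).

The light background has become dark and every shape's color is its complement — a photographic negative.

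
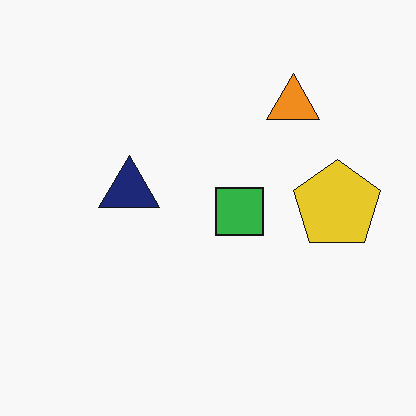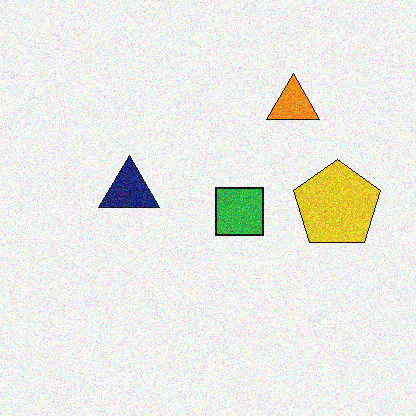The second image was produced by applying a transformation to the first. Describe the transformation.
The second image is the first degraded with moderate additive noise.

Random speckle covers the whole image, including the flat background.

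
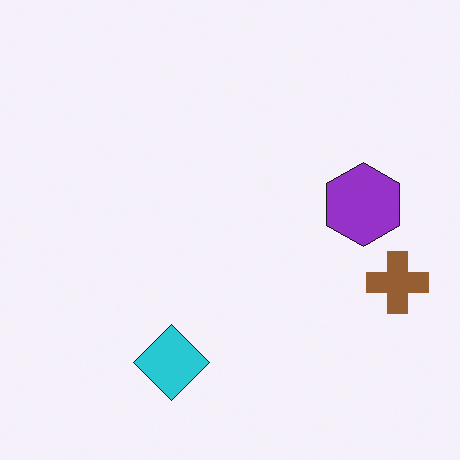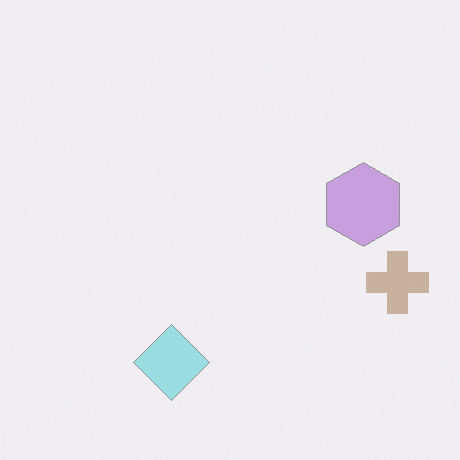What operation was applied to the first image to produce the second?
The second image is the first washed out (contrast reduced).

Tones are pushed toward mid-grey across the whole image — a global contrast change.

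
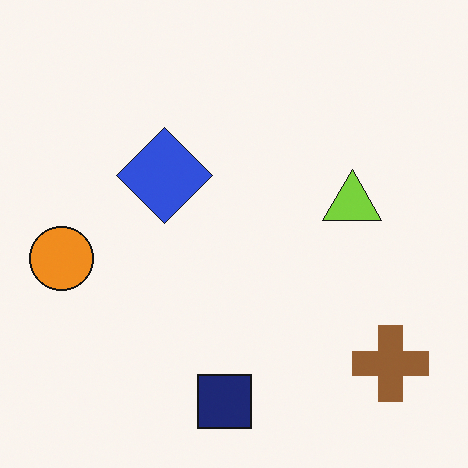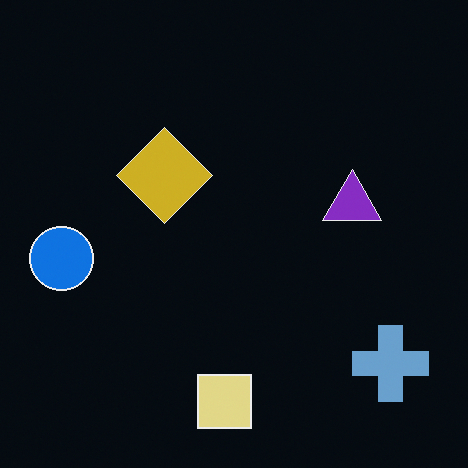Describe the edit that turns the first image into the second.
It was color-inverted (negative).

The light background has become dark and every shape's color is its complement — a photographic negative.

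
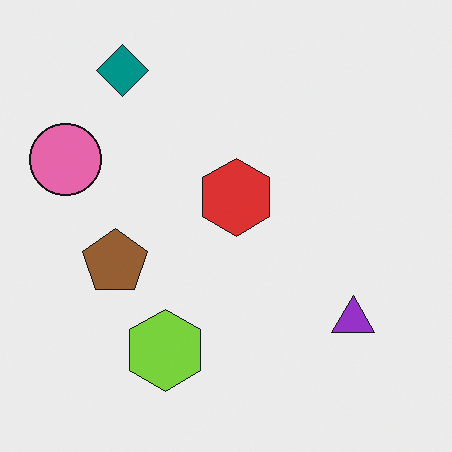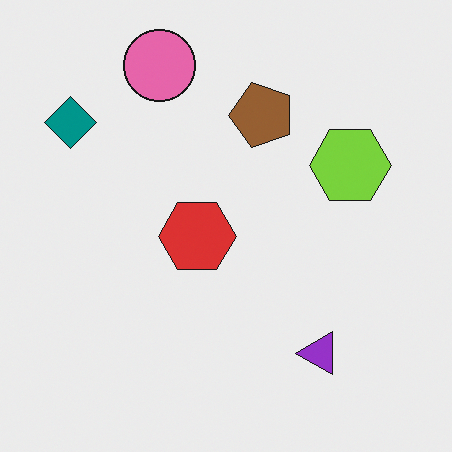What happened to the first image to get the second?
Transposed (reflected across the top-left ↔ bottom-right diagonal).

Shapes have swapped their row and column positions — what was in the top-right is now in the bottom-left — a diagonal reflection.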